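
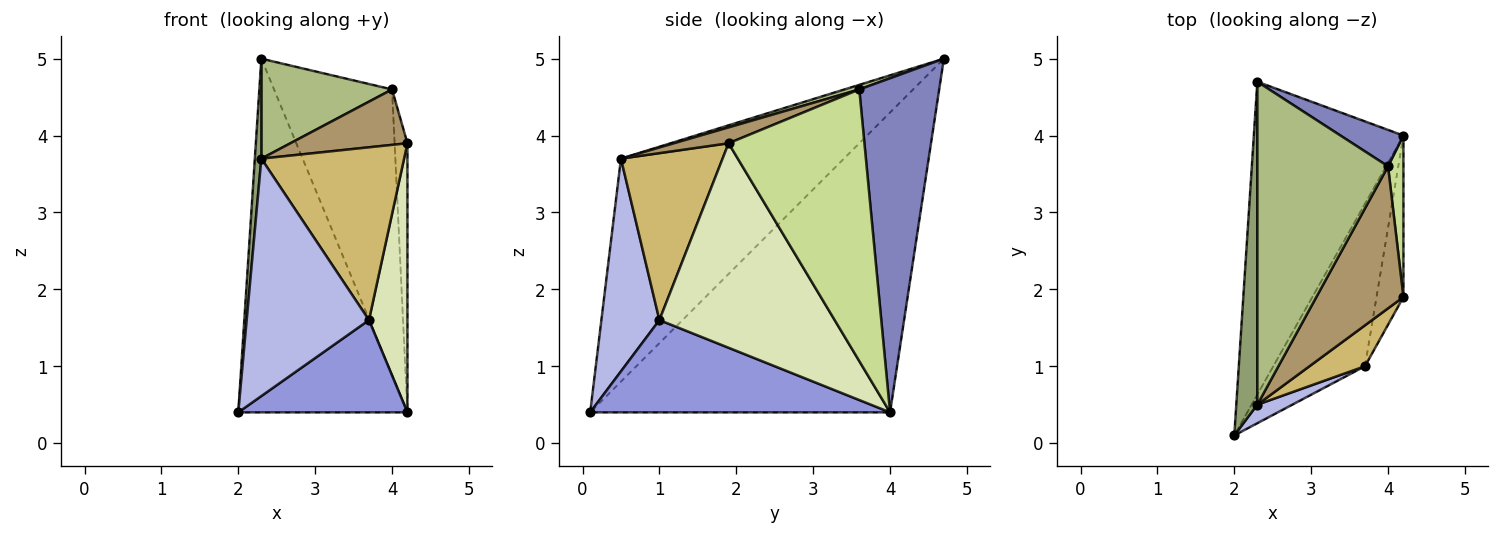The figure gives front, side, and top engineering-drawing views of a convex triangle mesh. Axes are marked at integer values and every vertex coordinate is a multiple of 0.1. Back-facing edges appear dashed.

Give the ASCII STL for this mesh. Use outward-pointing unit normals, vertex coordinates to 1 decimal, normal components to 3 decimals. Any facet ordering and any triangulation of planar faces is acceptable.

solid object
 facet normal -0.799 0.451 -0.399
  outer loop
   vertex 2.3 4.7 5.0
   vertex 4.2 4.0 0.4
   vertex 2.0 0.1 0.4
  endloop
 endfacet
 facet normal 0.558 0.823 0.105
  outer loop
   vertex 4.0 3.6 4.6
   vertex 4.2 4.0 0.4
   vertex 2.3 4.7 5.0
  endloop
 endfacet
 facet normal 0.659 -0.372 -0.654
  outer loop
   vertex 3.7 1.0 1.6
   vertex 2.0 0.1 0.4
   vertex 4.2 4.0 0.4
  endloop
 endfacet
 facet normal 0.427 -0.901 0.070
  outer loop
   vertex 2.3 0.5 3.7
   vertex 2.0 0.1 0.4
   vertex 3.7 1.0 1.6
  endloop
 endfacet
 facet normal -0.995 -0.029 0.094
  outer loop
   vertex 2.3 0.5 3.7
   vertex 2.3 4.7 5.0
   vertex 2.0 0.1 0.4
  endloop
 endfacet
 facet normal 0.033 -0.296 0.955
  outer loop
   vertex 2.3 0.5 3.7
   vertex 4.0 3.6 4.6
   vertex 2.3 4.7 5.0
  endloop
 endfacet
 facet normal 0.994 0.094 0.056
  outer loop
   vertex 4.2 1.9 3.9
   vertex 4.2 4.0 0.4
   vertex 4.0 3.6 4.6
  endloop
 endfacet
 facet normal 0.969 -0.212 -0.127
  outer loop
   vertex 4.2 1.9 3.9
   vertex 3.7 1.0 1.6
   vertex 4.2 4.0 0.4
  endloop
 endfacet
 facet normal 0.167 -0.358 0.918
  outer loop
   vertex 4.2 1.9 3.9
   vertex 4.0 3.6 4.6
   vertex 2.3 0.5 3.7
  endloop
 endfacet
 facet normal 0.569 -0.800 0.189
  outer loop
   vertex 4.2 1.9 3.9
   vertex 2.3 0.5 3.7
   vertex 3.7 1.0 1.6
  endloop
 endfacet
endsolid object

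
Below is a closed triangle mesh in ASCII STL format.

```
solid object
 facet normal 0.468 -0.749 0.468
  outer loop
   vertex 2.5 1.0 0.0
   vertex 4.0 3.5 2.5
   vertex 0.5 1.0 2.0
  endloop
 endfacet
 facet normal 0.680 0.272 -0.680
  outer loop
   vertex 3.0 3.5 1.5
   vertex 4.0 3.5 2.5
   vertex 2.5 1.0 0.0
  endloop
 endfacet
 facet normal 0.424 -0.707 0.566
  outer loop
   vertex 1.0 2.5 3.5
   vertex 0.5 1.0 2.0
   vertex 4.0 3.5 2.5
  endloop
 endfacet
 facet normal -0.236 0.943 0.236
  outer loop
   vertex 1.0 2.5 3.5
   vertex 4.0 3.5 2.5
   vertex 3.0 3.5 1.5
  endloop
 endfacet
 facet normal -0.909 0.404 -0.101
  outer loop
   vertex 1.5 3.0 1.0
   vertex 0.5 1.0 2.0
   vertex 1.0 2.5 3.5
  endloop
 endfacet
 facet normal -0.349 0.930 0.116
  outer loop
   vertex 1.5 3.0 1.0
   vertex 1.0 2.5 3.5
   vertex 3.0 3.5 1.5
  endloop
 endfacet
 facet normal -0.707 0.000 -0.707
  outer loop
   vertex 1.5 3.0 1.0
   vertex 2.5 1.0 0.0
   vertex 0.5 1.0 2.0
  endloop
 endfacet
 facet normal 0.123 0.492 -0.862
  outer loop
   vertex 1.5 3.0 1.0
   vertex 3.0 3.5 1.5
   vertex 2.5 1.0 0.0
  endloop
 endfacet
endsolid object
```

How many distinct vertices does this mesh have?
6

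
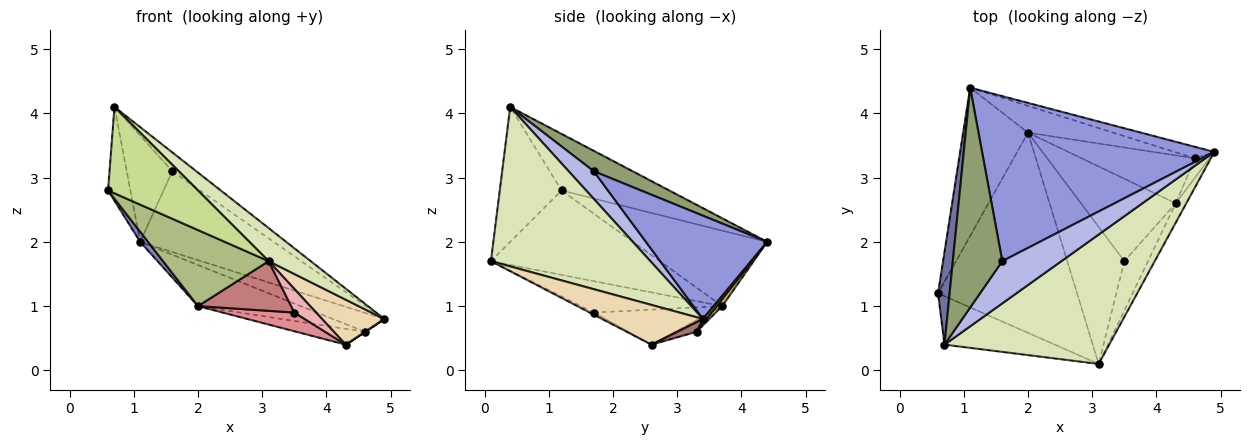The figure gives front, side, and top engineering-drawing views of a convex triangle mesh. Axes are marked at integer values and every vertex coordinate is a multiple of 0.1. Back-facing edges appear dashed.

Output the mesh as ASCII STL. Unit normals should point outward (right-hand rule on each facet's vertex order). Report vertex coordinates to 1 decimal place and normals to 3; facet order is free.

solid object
 facet normal -0.960 0.199 0.196
  outer loop
   vertex 0.7 0.4 4.1
   vertex 1.1 4.4 2.0
   vertex 0.6 1.2 2.8
  endloop
 endfacet
 facet normal -0.758 -0.044 -0.651
  outer loop
   vertex 2.0 3.7 1.0
   vertex 0.6 1.2 2.8
   vertex 1.1 4.4 2.0
  endloop
 endfacet
 facet normal 0.371 0.408 0.834
  outer loop
   vertex 1.6 1.7 3.1
   vertex 4.9 3.4 0.8
   vertex 1.1 4.4 2.0
  endloop
 endfacet
 facet normal 0.393 0.374 0.840
  outer loop
   vertex 1.6 1.7 3.1
   vertex 0.7 0.4 4.1
   vertex 4.9 3.4 0.8
  endloop
 endfacet
 facet normal 0.348 0.408 0.844
  outer loop
   vertex 1.6 1.7 3.1
   vertex 1.1 4.4 2.0
   vertex 0.7 0.4 4.1
  endloop
 endfacet
 facet normal -0.494 -0.309 -0.813
  outer loop
   vertex 3.1 0.1 1.7
   vertex 0.6 1.2 2.8
   vertex 2.0 3.7 1.0
  endloop
 endfacet
 facet normal -0.514 -0.748 -0.421
  outer loop
   vertex 3.1 0.1 1.7
   vertex 0.7 0.4 4.1
   vertex 0.6 1.2 2.8
  endloop
 endfacet
 facet normal 0.684 -0.180 0.707
  outer loop
   vertex 3.1 0.1 1.7
   vertex 4.9 3.4 0.8
   vertex 0.7 0.4 4.1
  endloop
 endfacet
 facet normal 0.061 0.853 -0.518
  outer loop
   vertex 4.6 3.3 0.6
   vertex 1.1 4.4 2.0
   vertex 4.9 3.4 0.8
  endloop
 endfacet
 facet normal 0.045 0.837 -0.545
  outer loop
   vertex 4.6 3.3 0.6
   vertex 2.0 3.7 1.0
   vertex 1.1 4.4 2.0
  endloop
 endfacet
 facet normal -0.097 0.312 -0.945
  outer loop
   vertex 4.3 2.6 0.4
   vertex 2.0 3.7 1.0
   vertex 4.6 3.3 0.6
  endloop
 endfacet
 facet normal 0.830 -0.513 -0.220
  outer loop
   vertex 4.3 2.6 0.4
   vertex 4.9 3.4 0.8
   vertex 3.1 0.1 1.7
  endloop
 endfacet
 facet normal 0.555 0.000 -0.832
  outer loop
   vertex 4.3 2.6 0.4
   vertex 4.6 3.3 0.6
   vertex 4.9 3.4 0.8
  endloop
 endfacet
 facet normal -0.459 -0.303 -0.835
  outer loop
   vertex 3.5 1.7 0.9
   vertex 3.1 0.1 1.7
   vertex 2.0 3.7 1.0
  endloop
 endfacet
 facet normal -0.339 -0.208 -0.917
  outer loop
   vertex 3.5 1.7 0.9
   vertex 2.0 3.7 1.0
   vertex 4.3 2.6 0.4
  endloop
 endfacet
 facet normal -0.078 -0.430 -0.899
  outer loop
   vertex 3.5 1.7 0.9
   vertex 4.3 2.6 0.4
   vertex 3.1 0.1 1.7
  endloop
 endfacet
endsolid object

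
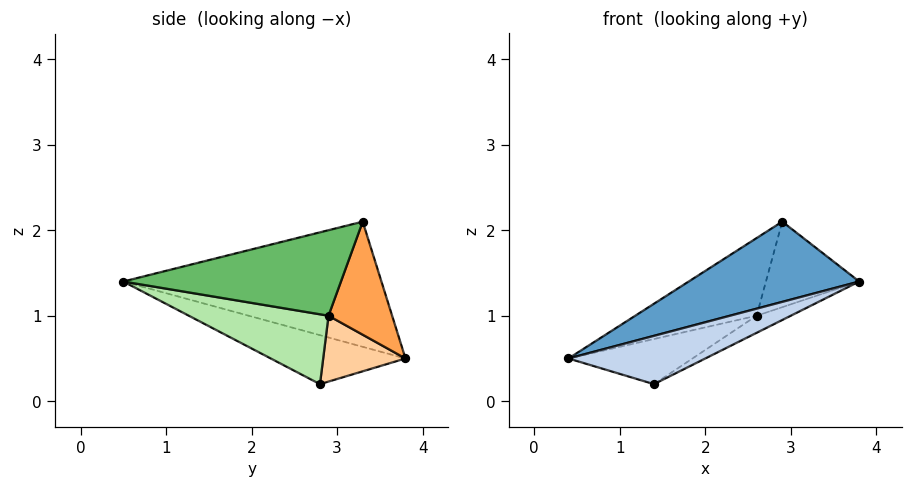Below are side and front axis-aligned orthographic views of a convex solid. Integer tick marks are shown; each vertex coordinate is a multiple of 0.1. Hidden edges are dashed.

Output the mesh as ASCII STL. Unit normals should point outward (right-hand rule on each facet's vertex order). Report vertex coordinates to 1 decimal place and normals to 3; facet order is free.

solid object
 facet normal -0.553 -0.365 0.749
  outer loop
   vertex 2.9 3.3 2.1
   vertex 0.4 3.8 0.5
   vertex 3.8 0.5 1.4
  endloop
 endfacet
 facet normal -0.701 -0.712 0.037
  outer loop
   vertex 1.4 2.8 0.2
   vertex 3.8 0.5 1.4
   vertex 0.4 3.8 0.5
  endloop
 endfacet
 facet normal 0.424 0.808 -0.409
  outer loop
   vertex 2.6 2.9 1.0
   vertex 0.4 3.8 0.5
   vertex 2.9 3.3 2.1
  endloop
 endfacet
 facet normal 0.404 0.609 -0.682
  outer loop
   vertex 2.6 2.9 1.0
   vertex 1.4 2.8 0.2
   vertex 0.4 3.8 0.5
  endloop
 endfacet
 facet normal 0.855 0.367 -0.367
  outer loop
   vertex 2.6 2.9 1.0
   vertex 2.9 3.3 2.1
   vertex 3.8 0.5 1.4
  endloop
 endfacet
 facet normal 0.542 0.133 -0.830
  outer loop
   vertex 2.6 2.9 1.0
   vertex 3.8 0.5 1.4
   vertex 1.4 2.8 0.2
  endloop
 endfacet
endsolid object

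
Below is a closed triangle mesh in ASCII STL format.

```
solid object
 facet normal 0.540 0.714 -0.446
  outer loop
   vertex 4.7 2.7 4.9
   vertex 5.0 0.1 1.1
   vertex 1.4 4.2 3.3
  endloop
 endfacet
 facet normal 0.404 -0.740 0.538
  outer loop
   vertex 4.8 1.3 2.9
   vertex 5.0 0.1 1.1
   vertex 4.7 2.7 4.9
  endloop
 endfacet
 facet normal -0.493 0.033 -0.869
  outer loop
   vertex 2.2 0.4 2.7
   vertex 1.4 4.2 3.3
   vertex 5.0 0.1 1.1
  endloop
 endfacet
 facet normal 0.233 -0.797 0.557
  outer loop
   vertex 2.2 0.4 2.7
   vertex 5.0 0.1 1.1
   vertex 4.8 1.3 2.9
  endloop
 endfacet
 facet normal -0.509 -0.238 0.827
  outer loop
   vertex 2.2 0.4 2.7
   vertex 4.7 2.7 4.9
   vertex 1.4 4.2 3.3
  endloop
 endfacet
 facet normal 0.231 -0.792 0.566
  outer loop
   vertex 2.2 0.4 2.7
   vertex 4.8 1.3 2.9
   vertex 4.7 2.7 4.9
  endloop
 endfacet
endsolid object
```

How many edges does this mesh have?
9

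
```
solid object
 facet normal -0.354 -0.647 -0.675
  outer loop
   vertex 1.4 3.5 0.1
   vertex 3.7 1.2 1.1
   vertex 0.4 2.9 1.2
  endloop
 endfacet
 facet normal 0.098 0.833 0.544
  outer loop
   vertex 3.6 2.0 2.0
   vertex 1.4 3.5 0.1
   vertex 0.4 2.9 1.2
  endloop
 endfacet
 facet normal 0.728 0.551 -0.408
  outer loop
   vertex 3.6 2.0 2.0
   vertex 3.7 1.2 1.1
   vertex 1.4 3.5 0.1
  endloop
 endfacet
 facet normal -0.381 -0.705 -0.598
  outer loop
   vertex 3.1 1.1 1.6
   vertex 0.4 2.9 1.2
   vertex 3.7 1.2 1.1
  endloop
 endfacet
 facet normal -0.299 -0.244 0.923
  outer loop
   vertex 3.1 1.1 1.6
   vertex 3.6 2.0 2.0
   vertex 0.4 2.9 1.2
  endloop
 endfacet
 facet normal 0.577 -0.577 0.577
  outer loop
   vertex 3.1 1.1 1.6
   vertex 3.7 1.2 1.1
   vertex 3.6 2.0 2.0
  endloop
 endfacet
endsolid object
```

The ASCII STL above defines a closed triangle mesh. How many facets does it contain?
6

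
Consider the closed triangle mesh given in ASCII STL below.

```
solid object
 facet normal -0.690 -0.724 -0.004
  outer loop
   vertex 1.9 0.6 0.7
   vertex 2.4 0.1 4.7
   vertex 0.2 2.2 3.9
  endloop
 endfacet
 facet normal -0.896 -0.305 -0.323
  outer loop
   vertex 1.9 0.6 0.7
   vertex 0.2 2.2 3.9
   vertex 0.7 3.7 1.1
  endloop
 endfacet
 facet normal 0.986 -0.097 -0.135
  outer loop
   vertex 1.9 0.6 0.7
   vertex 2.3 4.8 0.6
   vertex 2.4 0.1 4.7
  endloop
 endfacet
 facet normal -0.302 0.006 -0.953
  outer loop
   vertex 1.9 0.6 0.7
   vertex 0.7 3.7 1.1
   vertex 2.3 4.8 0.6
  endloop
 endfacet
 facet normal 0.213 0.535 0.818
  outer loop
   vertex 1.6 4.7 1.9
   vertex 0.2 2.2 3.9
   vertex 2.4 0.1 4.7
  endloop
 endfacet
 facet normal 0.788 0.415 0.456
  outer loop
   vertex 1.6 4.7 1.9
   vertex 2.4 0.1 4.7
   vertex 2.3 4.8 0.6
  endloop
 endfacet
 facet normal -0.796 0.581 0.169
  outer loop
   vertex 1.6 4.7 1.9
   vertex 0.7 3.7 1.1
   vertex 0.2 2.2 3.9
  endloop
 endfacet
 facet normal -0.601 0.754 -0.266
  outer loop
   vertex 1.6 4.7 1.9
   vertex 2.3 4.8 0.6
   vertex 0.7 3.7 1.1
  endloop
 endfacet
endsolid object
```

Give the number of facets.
8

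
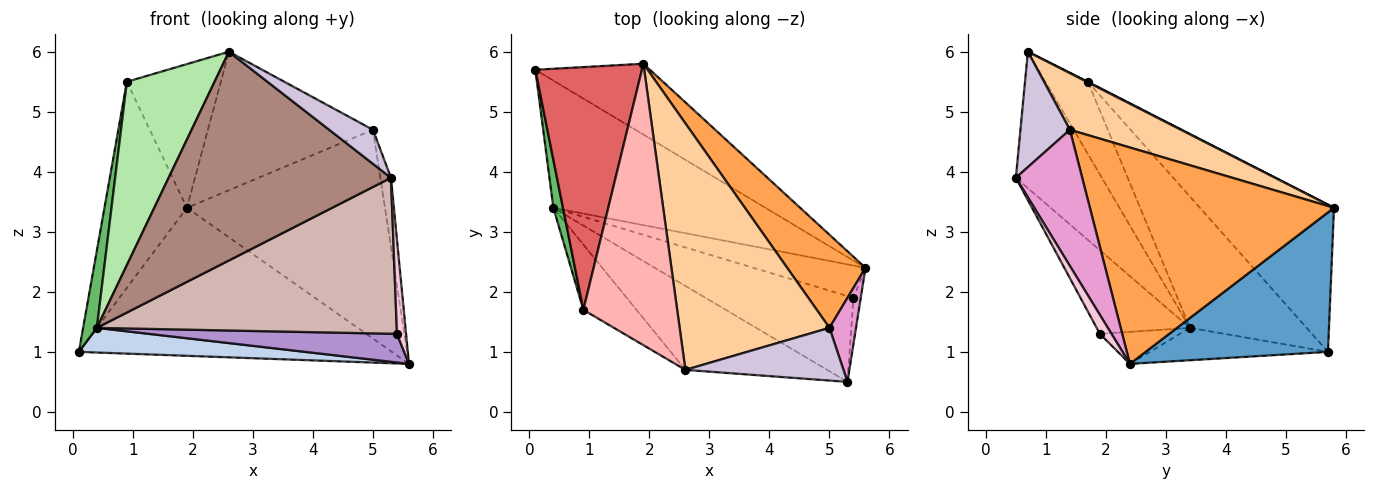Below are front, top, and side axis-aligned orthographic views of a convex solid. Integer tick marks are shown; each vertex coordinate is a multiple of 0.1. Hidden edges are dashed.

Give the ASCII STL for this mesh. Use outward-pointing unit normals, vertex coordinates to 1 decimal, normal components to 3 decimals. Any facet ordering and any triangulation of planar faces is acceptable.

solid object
 facet normal 0.465 0.798 -0.382
  outer loop
   vertex 1.9 5.8 3.4
   vertex 5.6 2.4 0.8
   vertex 0.1 5.7 1.0
  endloop
 endfacet
 facet normal -0.148 -0.188 -0.971
  outer loop
   vertex 0.4 3.4 1.4
   vertex 0.1 5.7 1.0
   vertex 5.6 2.4 0.8
  endloop
 endfacet
 facet normal 0.748 0.607 0.271
  outer loop
   vertex 5.0 1.4 4.7
   vertex 5.6 2.4 0.8
   vertex 1.9 5.8 3.4
  endloop
 endfacet
 facet normal 0.313 0.465 0.828
  outer loop
   vertex 5.0 1.4 4.7
   vertex 1.9 5.8 3.4
   vertex 2.6 0.7 6.0
  endloop
 endfacet
 facet normal -0.991 -0.117 0.072
  outer loop
   vertex 0.9 1.7 5.5
   vertex 0.1 5.7 1.0
   vertex 0.4 3.4 1.4
  endloop
 endfacet
 facet normal -0.415 -0.857 -0.305
  outer loop
   vertex 0.9 1.7 5.5
   vertex 0.4 3.4 1.4
   vertex 2.6 0.7 6.0
  endloop
 endfacet
 facet normal -0.725 0.446 0.525
  outer loop
   vertex 0.9 1.7 5.5
   vertex 1.9 5.8 3.4
   vertex 0.1 5.7 1.0
  endloop
 endfacet
 facet normal 0.006 0.455 0.891
  outer loop
   vertex 0.9 1.7 5.5
   vertex 2.6 0.7 6.0
   vertex 1.9 5.8 3.4
  endloop
 endfacet
 facet normal -0.209 -0.648 -0.732
  outer loop
   vertex 5.4 1.9 1.3
   vertex 0.4 3.4 1.4
   vertex 5.6 2.4 0.8
  endloop
 endfacet
 facet normal 0.523 -0.462 0.716
  outer loop
   vertex 5.3 0.5 3.9
   vertex 5.0 1.4 4.7
   vertex 2.6 0.7 6.0
  endloop
 endfacet
 facet normal -0.338 -0.873 -0.351
  outer loop
   vertex 5.3 0.5 3.9
   vertex 2.6 0.7 6.0
   vertex 0.4 3.4 1.4
  endloop
 endfacet
 facet normal -0.263 -0.845 -0.465
  outer loop
   vertex 5.3 0.5 3.9
   vertex 0.4 3.4 1.4
   vertex 5.4 1.9 1.3
  endloop
 endfacet
 facet normal 0.970 0.155 0.189
  outer loop
   vertex 5.3 0.5 3.9
   vertex 5.6 2.4 0.8
   vertex 5.0 1.4 4.7
  endloop
 endfacet
 facet normal 0.754 -0.590 -0.289
  outer loop
   vertex 5.3 0.5 3.9
   vertex 5.4 1.9 1.3
   vertex 5.6 2.4 0.8
  endloop
 endfacet
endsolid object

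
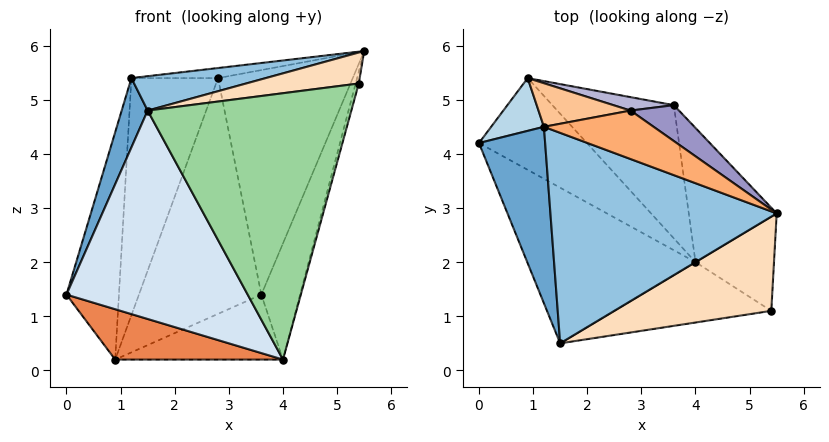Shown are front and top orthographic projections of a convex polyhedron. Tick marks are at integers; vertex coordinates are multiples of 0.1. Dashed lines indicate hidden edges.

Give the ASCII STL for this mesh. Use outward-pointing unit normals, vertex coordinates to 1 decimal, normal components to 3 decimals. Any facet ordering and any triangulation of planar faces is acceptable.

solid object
 facet normal -0.949 -0.115 0.293
  outer loop
   vertex 1.2 4.5 5.4
   vertex 0.0 4.2 1.4
   vertex 1.5 0.5 4.8
  endloop
 endfacet
 facet normal -0.172 -0.159 0.972
  outer loop
   vertex 1.2 4.5 5.4
   vertex 1.5 0.5 4.8
   vertex 5.5 2.9 5.9
  endloop
 endfacet
 facet normal -0.706 0.690 0.160
  outer loop
   vertex 1.2 4.5 5.4
   vertex 0.9 5.4 0.2
   vertex 0.0 4.2 1.4
  endloop
 endfacet
 facet normal -0.527 -0.681 -0.508
  outer loop
   vertex 4.0 2.0 0.2
   vertex 1.5 0.5 4.8
   vertex 0.0 4.2 1.4
  endloop
 endfacet
 facet normal -0.467 -0.425 -0.775
  outer loop
   vertex 4.0 2.0 0.2
   vertex 0.0 4.2 1.4
   vertex 0.9 5.4 0.2
  endloop
 endfacet
 facet normal -0.038 0.203 0.978
  outer loop
   vertex 2.8 4.8 5.4
   vertex 1.2 4.5 5.4
   vertex 5.5 2.9 5.9
  endloop
 endfacet
 facet normal -0.181 0.967 0.178
  outer loop
   vertex 2.8 4.8 5.4
   vertex 0.9 5.4 0.2
   vertex 1.2 4.5 5.4
  endloop
 endfacet
 facet normal -0.074 -0.312 0.947
  outer loop
   vertex 5.4 1.1 5.3
   vertex 5.5 2.9 5.9
   vertex 1.5 0.5 4.8
  endloop
 endfacet
 facet normal 0.965 0.033 -0.259
  outer loop
   vertex 5.4 1.1 5.3
   vertex 4.0 2.0 0.2
   vertex 5.5 2.9 5.9
  endloop
 endfacet
 facet normal 0.176 -0.960 -0.218
  outer loop
   vertex 5.4 1.1 5.3
   vertex 1.5 0.5 4.8
   vertex 4.0 2.0 0.2
  endloop
 endfacet
 facet normal 0.927 0.245 -0.283
  outer loop
   vertex 3.6 4.9 1.4
   vertex 5.5 2.9 5.9
   vertex 4.0 2.0 0.2
  endloop
 endfacet
 facet normal 0.433 0.395 -0.810
  outer loop
   vertex 3.6 4.9 1.4
   vertex 4.0 2.0 0.2
   vertex 0.9 5.4 0.2
  endloop
 endfacet
 facet normal 0.554 0.822 0.131
  outer loop
   vertex 3.6 4.9 1.4
   vertex 2.8 4.8 5.4
   vertex 5.5 2.9 5.9
  endloop
 endfacet
 facet normal 0.158 0.986 0.056
  outer loop
   vertex 3.6 4.9 1.4
   vertex 0.9 5.4 0.2
   vertex 2.8 4.8 5.4
  endloop
 endfacet
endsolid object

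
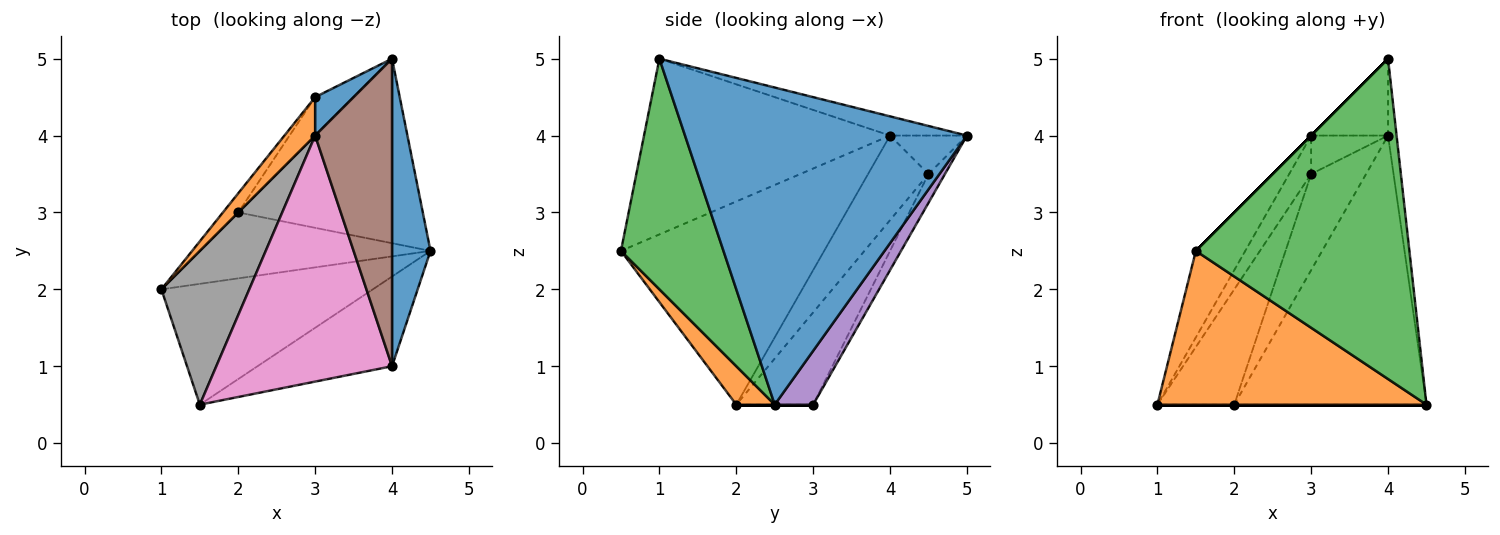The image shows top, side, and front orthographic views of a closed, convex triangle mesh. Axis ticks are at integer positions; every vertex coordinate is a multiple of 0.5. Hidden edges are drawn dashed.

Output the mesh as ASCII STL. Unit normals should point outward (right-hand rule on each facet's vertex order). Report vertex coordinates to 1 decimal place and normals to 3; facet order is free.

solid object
 facet normal 0.992 0.030 0.120
  outer loop
   vertex 4.0 1.0 5.0
   vertex 4.5 2.5 0.5
   vertex 4.0 5.0 4.0
  endloop
 endfacet
 facet normal 0.112 -0.781 -0.614
  outer loop
   vertex 1.5 0.5 2.5
   vertex 1.0 2.0 0.5
   vertex 4.5 2.5 0.5
  endloop
 endfacet
 facet normal 0.420 -0.874 -0.245
  outer loop
   vertex 1.5 0.5 2.5
   vertex 4.5 2.5 0.5
   vertex 4.0 1.0 5.0
  endloop
 endfacet
 facet normal 0.000 0.000 -1.000
  outer loop
   vertex 2.0 3.0 0.5
   vertex 4.5 2.5 0.5
   vertex 1.0 2.0 0.5
  endloop
 endfacet
 facet normal 0.163 0.814 -0.558
  outer loop
   vertex 2.0 3.0 0.5
   vertex 4.0 5.0 4.0
   vertex 4.5 2.5 0.5
  endloop
 endfacet
 facet normal -0.236 0.236 0.943
  outer loop
   vertex 3.0 4.0 4.0
   vertex 4.0 1.0 5.0
   vertex 4.0 5.0 4.0
  endloop
 endfacet
 facet normal -0.707 0.000 0.707
  outer loop
   vertex 3.0 4.0 4.0
   vertex 1.5 0.5 2.5
   vertex 4.0 1.0 5.0
  endloop
 endfacet
 facet normal -0.896 0.218 0.387
  outer loop
   vertex 3.0 4.0 4.0
   vertex 1.0 2.0 0.5
   vertex 1.5 0.5 2.5
  endloop
 endfacet
 facet normal -0.268 0.894 -0.358
  outer loop
   vertex 3.0 4.5 3.5
   vertex 4.0 5.0 4.0
   vertex 2.0 3.0 0.5
  endloop
 endfacet
 facet normal -0.702 0.702 -0.117
  outer loop
   vertex 3.0 4.5 3.5
   vertex 2.0 3.0 0.5
   vertex 1.0 2.0 0.5
  endloop
 endfacet
 facet normal -0.577 0.577 0.577
  outer loop
   vertex 3.0 4.5 3.5
   vertex 3.0 4.0 4.0
   vertex 4.0 5.0 4.0
  endloop
 endfacet
 facet normal -0.889 0.323 0.323
  outer loop
   vertex 3.0 4.5 3.5
   vertex 1.0 2.0 0.5
   vertex 3.0 4.0 4.0
  endloop
 endfacet
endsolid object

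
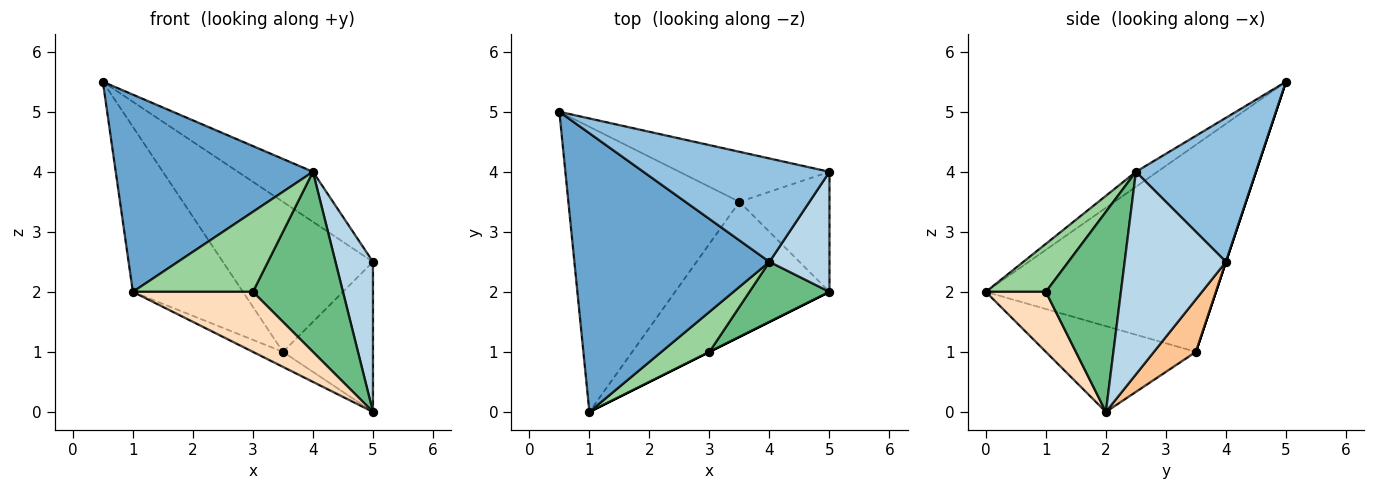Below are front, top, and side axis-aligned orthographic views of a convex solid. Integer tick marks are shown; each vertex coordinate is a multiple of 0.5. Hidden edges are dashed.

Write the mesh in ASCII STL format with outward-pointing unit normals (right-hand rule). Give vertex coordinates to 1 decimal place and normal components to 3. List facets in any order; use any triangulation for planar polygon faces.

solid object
 facet normal -0.063 -0.577 0.815
  outer loop
   vertex 4.0 2.5 4.0
   vertex 0.5 5.0 5.5
   vertex 1.0 0.0 2.0
  endloop
 endfacet
 facet normal 0.572 0.357 0.739
  outer loop
   vertex 5.0 4.0 2.5
   vertex 0.5 5.0 5.5
   vertex 4.0 2.5 4.0
  endloop
 endfacet
 facet normal 0.904 -0.335 0.268
  outer loop
   vertex 5.0 4.0 2.5
   vertex 4.0 2.5 4.0
   vertex 5.0 2.0 0.0
  endloop
 endfacet
 facet normal -0.723 0.346 -0.598
  outer loop
   vertex 3.5 3.5 1.0
   vertex 1.0 0.0 2.0
   vertex 0.5 5.0 5.5
  endloop
 endfacet
 facet normal -0.483 0.097 -0.870
  outer loop
   vertex 3.5 3.5 1.0
   vertex 5.0 2.0 0.0
   vertex 1.0 0.0 2.0
  endloop
 endfacet
 facet normal 0.000 0.949 -0.316
  outer loop
   vertex 3.5 3.5 1.0
   vertex 0.5 5.0 5.5
   vertex 5.0 4.0 2.5
  endloop
 endfacet
 facet normal 0.342 0.734 -0.587
  outer loop
   vertex 3.5 3.5 1.0
   vertex 5.0 4.0 2.5
   vertex 5.0 2.0 0.0
  endloop
 endfacet
 facet normal 0.447 -0.894 0.000
  outer loop
   vertex 3.0 1.0 2.0
   vertex 1.0 0.0 2.0
   vertex 5.0 2.0 0.0
  endloop
 endfacet
 facet normal 0.620 -0.744 0.248
  outer loop
   vertex 3.0 1.0 2.0
   vertex 5.0 2.0 0.0
   vertex 4.0 2.5 4.0
  endloop
 endfacet
 facet normal 0.408 -0.816 0.408
  outer loop
   vertex 3.0 1.0 2.0
   vertex 4.0 2.5 4.0
   vertex 1.0 0.0 2.0
  endloop
 endfacet
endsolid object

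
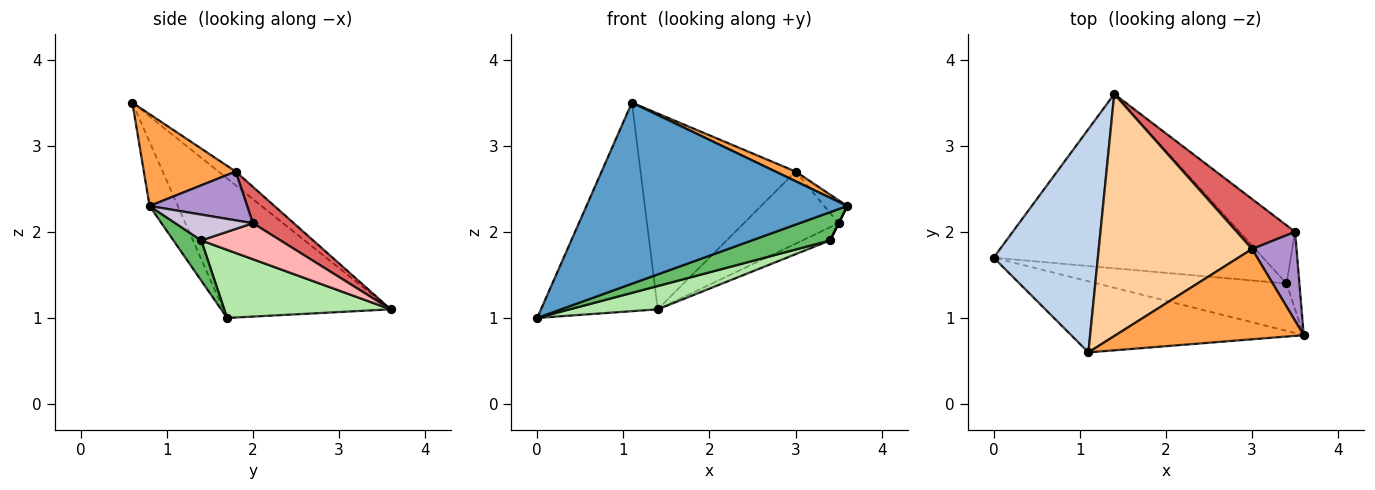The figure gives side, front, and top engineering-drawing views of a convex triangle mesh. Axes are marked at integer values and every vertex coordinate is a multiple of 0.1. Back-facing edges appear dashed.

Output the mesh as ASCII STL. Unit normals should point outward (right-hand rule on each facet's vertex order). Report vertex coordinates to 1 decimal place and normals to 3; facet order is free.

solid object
 facet normal -0.100 -0.926 -0.363
  outer loop
   vertex 1.1 0.6 3.5
   vertex 0.0 1.7 1.0
   vertex 3.6 0.8 2.3
  endloop
 endfacet
 facet normal -0.699 0.488 0.522
  outer loop
   vertex 1.1 0.6 3.5
   vertex 1.4 3.6 1.1
   vertex 0.0 1.7 1.0
  endloop
 endfacet
 facet normal 0.437 -0.096 0.894
  outer loop
   vertex 3.0 1.8 2.7
   vertex 1.1 0.6 3.5
   vertex 3.6 0.8 2.3
  endloop
 endfacet
 facet normal -0.070 0.627 0.776
  outer loop
   vertex 3.0 1.8 2.7
   vertex 1.4 3.6 1.1
   vertex 1.1 0.6 3.5
  endloop
 endfacet
 facet normal 0.179 -0.504 -0.845
  outer loop
   vertex 3.4 1.4 1.9
   vertex 3.6 0.8 2.3
   vertex 0.0 1.7 1.0
  endloop
 endfacet
 facet normal 0.243 -0.129 -0.961
  outer loop
   vertex 3.4 1.4 1.9
   vertex 0.0 1.7 1.0
   vertex 1.4 3.6 1.1
  endloop
 endfacet
 facet normal 0.334 0.775 0.537
  outer loop
   vertex 3.5 2.0 2.1
   vertex 1.4 3.6 1.1
   vertex 3.0 1.8 2.7
  endloop
 endfacet
 facet normal 0.534 0.186 -0.825
  outer loop
   vertex 3.5 2.0 2.1
   vertex 3.4 1.4 1.9
   vertex 1.4 3.6 1.1
  endloop
 endfacet
 facet normal 0.728 0.171 0.664
  outer loop
   vertex 3.5 2.0 2.1
   vertex 3.0 1.8 2.7
   vertex 3.6 0.8 2.3
  endloop
 endfacet
 facet normal 0.894 0.000 -0.447
  outer loop
   vertex 3.5 2.0 2.1
   vertex 3.6 0.8 2.3
   vertex 3.4 1.4 1.9
  endloop
 endfacet
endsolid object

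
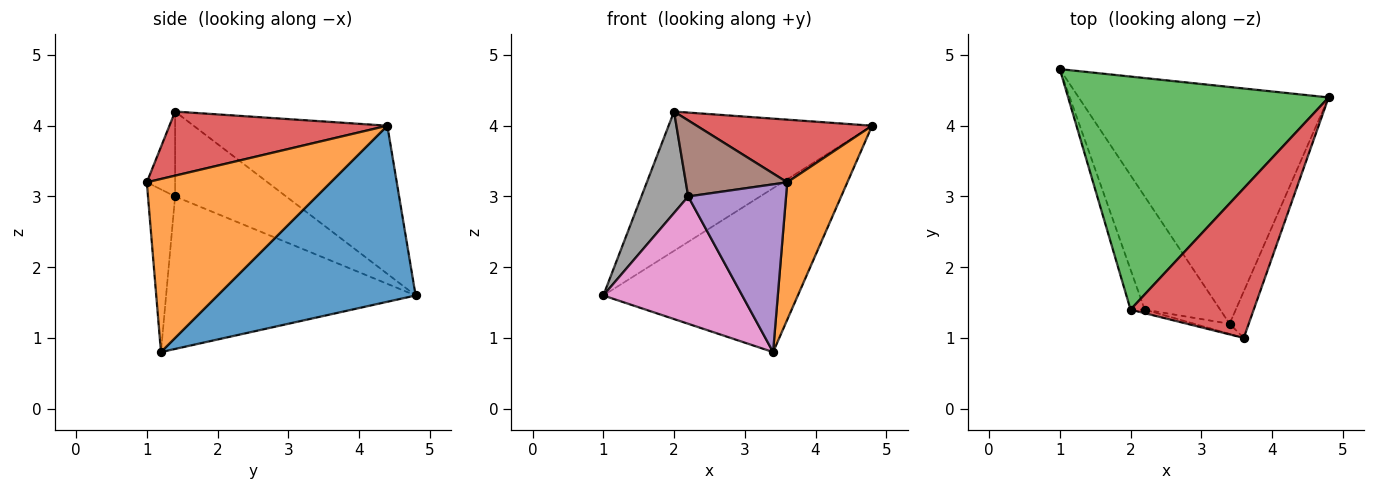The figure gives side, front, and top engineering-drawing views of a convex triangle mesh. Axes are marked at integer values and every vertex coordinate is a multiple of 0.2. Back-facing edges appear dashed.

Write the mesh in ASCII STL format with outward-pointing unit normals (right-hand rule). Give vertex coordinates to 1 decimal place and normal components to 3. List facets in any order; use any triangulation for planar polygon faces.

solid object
 facet normal 0.501 0.492 -0.712
  outer loop
   vertex 3.4 1.2 0.8
   vertex 1.0 4.8 1.6
   vertex 4.8 4.4 4.0
  endloop
 endfacet
 facet normal 0.945 -0.309 -0.105
  outer loop
   vertex 3.4 1.2 0.8
   vertex 4.8 4.4 4.0
   vertex 3.6 1.0 3.2
  endloop
 endfacet
 facet normal -0.439 0.461 0.771
  outer loop
   vertex 2.0 1.4 4.2
   vertex 4.8 4.4 4.0
   vertex 1.0 4.8 1.6
  endloop
 endfacet
 facet normal 0.433 -0.348 0.832
  outer loop
   vertex 2.0 1.4 4.2
   vertex 3.6 1.0 3.2
   vertex 4.8 4.4 4.0
  endloop
 endfacet
 facet normal -0.267 -0.962 -0.058
  outer loop
   vertex 2.2 1.4 3.0
   vertex 3.4 1.2 0.8
   vertex 3.6 1.0 3.2
  endloop
 endfacet
 facet normal -0.269 -0.962 -0.045
  outer loop
   vertex 2.2 1.4 3.0
   vertex 3.6 1.0 3.2
   vertex 2.0 1.4 4.2
  endloop
 endfacet
 facet normal -0.802 -0.446 -0.397
  outer loop
   vertex 2.2 1.4 3.0
   vertex 1.0 4.8 1.6
   vertex 3.4 1.2 0.8
  endloop
 endfacet
 facet normal -0.911 -0.384 -0.152
  outer loop
   vertex 2.2 1.4 3.0
   vertex 2.0 1.4 4.2
   vertex 1.0 4.8 1.6
  endloop
 endfacet
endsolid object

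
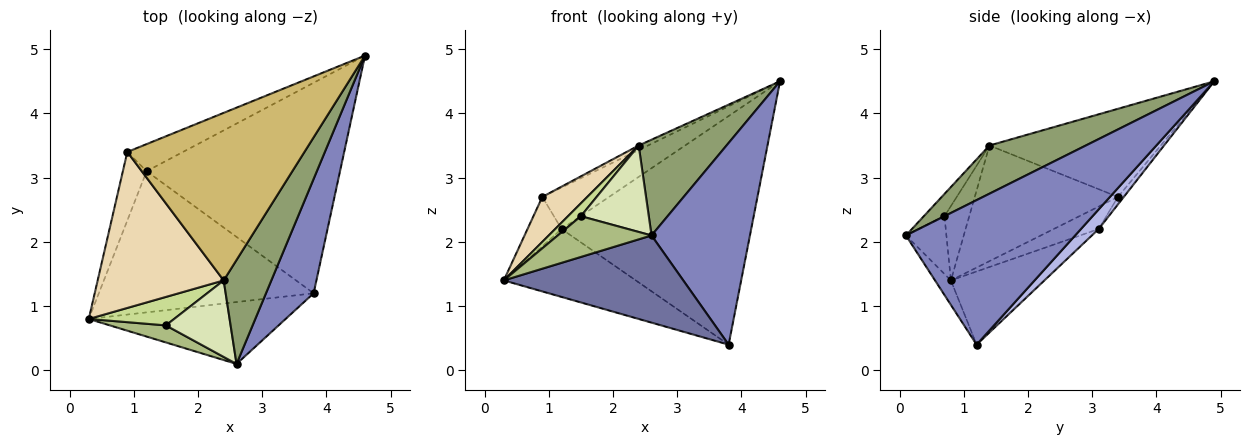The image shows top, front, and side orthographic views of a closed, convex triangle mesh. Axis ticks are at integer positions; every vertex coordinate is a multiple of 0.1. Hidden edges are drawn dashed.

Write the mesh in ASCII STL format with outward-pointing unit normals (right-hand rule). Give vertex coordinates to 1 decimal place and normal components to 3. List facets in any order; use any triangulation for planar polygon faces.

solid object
 facet normal -0.072 -0.813 -0.577
  outer loop
   vertex 2.6 0.1 2.1
   vertex 0.3 0.8 1.4
   vertex 3.8 1.2 0.4
  endloop
 endfacet
 facet normal 0.831 -0.483 0.274
  outer loop
   vertex 2.6 0.1 2.1
   vertex 3.8 1.2 0.4
   vertex 4.6 4.9 4.5
  endloop
 endfacet
 facet normal -0.293 0.414 -0.861
  outer loop
   vertex 1.2 3.1 2.2
   vertex 3.8 1.2 0.4
   vertex 0.3 0.8 1.4
  endloop
 endfacet
 facet normal 0.069 0.734 -0.676
  outer loop
   vertex 1.2 3.1 2.2
   vertex 4.6 4.9 4.5
   vertex 3.8 1.2 0.4
  endloop
 endfacet
 facet normal 0.597 -0.544 0.590
  outer loop
   vertex 2.4 1.4 3.5
   vertex 2.6 0.1 2.1
   vertex 4.6 4.9 4.5
  endloop
 endfacet
 facet normal -0.370 -0.857 0.358
  outer loop
   vertex 1.5 0.7 2.4
   vertex 0.3 0.8 1.4
   vertex 2.6 0.1 2.1
  endloop
 endfacet
 facet normal -0.622 -0.322 0.714
  outer loop
   vertex 1.5 0.7 2.4
   vertex 2.4 1.4 3.5
   vertex 0.3 0.8 1.4
  endloop
 endfacet
 facet normal -0.222 -0.730 0.646
  outer loop
   vertex 1.5 0.7 2.4
   vertex 2.6 0.1 2.1
   vertex 2.4 1.4 3.5
  endloop
 endfacet
 facet normal -0.073 0.835 -0.545
  outer loop
   vertex 0.9 3.4 2.7
   vertex 4.6 4.9 4.5
   vertex 1.2 3.1 2.2
  endloop
 endfacet
 facet normal -0.445 0.024 0.895
  outer loop
   vertex 0.9 3.4 2.7
   vertex 2.4 1.4 3.5
   vertex 4.6 4.9 4.5
  endloop
 endfacet
 facet normal -0.610 0.462 -0.643
  outer loop
   vertex 0.9 3.4 2.7
   vertex 1.2 3.1 2.2
   vertex 0.3 0.8 1.4
  endloop
 endfacet
 facet normal -0.661 -0.208 0.721
  outer loop
   vertex 0.9 3.4 2.7
   vertex 0.3 0.8 1.4
   vertex 2.4 1.4 3.5
  endloop
 endfacet
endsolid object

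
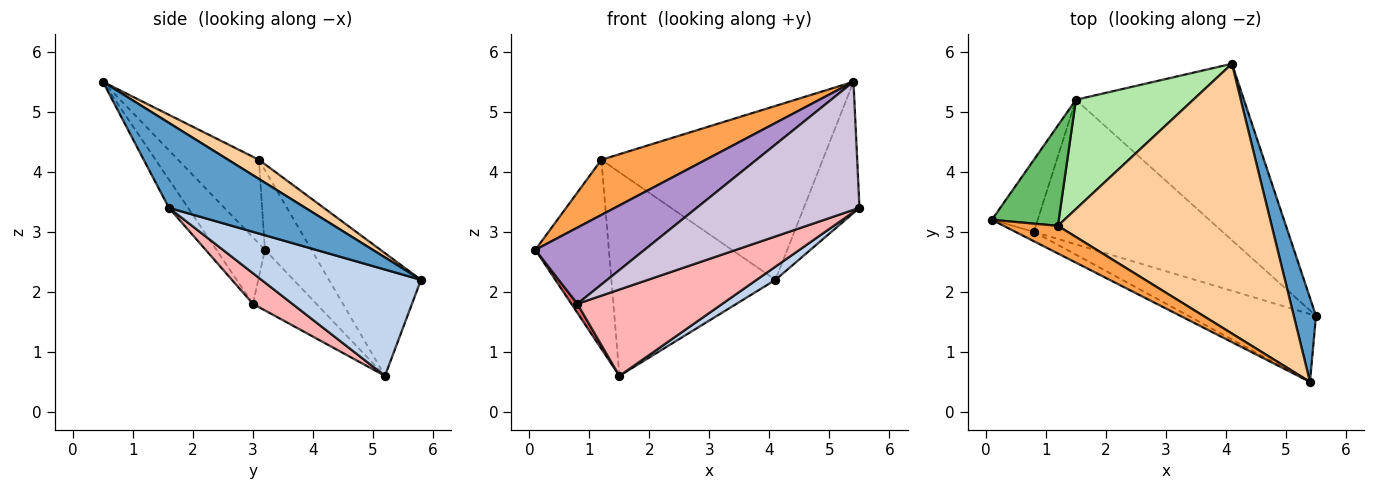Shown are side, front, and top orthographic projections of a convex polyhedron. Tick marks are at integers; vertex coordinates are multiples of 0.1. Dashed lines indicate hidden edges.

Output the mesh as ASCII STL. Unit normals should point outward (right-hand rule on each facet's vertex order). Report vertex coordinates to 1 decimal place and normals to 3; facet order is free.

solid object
 facet normal 0.900 0.367 0.235
  outer loop
   vertex 5.4 0.5 5.5
   vertex 5.5 1.6 3.4
   vertex 4.1 5.8 2.2
  endloop
 endfacet
 facet normal 0.534 -0.063 -0.843
  outer loop
   vertex 1.5 5.2 0.6
   vertex 4.1 5.8 2.2
   vertex 5.5 1.6 3.4
  endloop
 endfacet
 facet normal -0.569 -0.735 0.368
  outer loop
   vertex 1.2 3.1 4.2
   vertex 0.1 3.2 2.7
   vertex 5.4 0.5 5.5
  endloop
 endfacet
 facet normal 0.075 0.540 0.838
  outer loop
   vertex 1.2 3.1 4.2
   vertex 5.4 0.5 5.5
   vertex 4.1 5.8 2.2
  endloop
 endfacet
 facet normal -0.488 0.771 0.409
  outer loop
   vertex 1.2 3.1 4.2
   vertex 1.5 5.2 0.6
   vertex 0.1 3.2 2.7
  endloop
 endfacet
 facet normal -0.443 0.790 0.424
  outer loop
   vertex 1.2 3.1 4.2
   vertex 4.1 5.8 2.2
   vertex 1.5 5.2 0.6
  endloop
 endfacet
 facet normal -0.795 -0.075 -0.602
  outer loop
   vertex 0.8 3.0 1.8
   vertex 0.1 3.2 2.7
   vertex 1.5 5.2 0.6
  endloop
 endfacet
 facet normal 0.138 -0.508 -0.850
  outer loop
   vertex 0.8 3.0 1.8
   vertex 1.5 5.2 0.6
   vertex 5.5 1.6 3.4
  endloop
 endfacet
 facet normal -0.403 -0.908 -0.112
  outer loop
   vertex 0.8 3.0 1.8
   vertex 5.4 0.5 5.5
   vertex 0.1 3.2 2.7
  endloop
 endfacet
 facet normal -0.103 -0.879 -0.465
  outer loop
   vertex 0.8 3.0 1.8
   vertex 5.5 1.6 3.4
   vertex 5.4 0.5 5.5
  endloop
 endfacet
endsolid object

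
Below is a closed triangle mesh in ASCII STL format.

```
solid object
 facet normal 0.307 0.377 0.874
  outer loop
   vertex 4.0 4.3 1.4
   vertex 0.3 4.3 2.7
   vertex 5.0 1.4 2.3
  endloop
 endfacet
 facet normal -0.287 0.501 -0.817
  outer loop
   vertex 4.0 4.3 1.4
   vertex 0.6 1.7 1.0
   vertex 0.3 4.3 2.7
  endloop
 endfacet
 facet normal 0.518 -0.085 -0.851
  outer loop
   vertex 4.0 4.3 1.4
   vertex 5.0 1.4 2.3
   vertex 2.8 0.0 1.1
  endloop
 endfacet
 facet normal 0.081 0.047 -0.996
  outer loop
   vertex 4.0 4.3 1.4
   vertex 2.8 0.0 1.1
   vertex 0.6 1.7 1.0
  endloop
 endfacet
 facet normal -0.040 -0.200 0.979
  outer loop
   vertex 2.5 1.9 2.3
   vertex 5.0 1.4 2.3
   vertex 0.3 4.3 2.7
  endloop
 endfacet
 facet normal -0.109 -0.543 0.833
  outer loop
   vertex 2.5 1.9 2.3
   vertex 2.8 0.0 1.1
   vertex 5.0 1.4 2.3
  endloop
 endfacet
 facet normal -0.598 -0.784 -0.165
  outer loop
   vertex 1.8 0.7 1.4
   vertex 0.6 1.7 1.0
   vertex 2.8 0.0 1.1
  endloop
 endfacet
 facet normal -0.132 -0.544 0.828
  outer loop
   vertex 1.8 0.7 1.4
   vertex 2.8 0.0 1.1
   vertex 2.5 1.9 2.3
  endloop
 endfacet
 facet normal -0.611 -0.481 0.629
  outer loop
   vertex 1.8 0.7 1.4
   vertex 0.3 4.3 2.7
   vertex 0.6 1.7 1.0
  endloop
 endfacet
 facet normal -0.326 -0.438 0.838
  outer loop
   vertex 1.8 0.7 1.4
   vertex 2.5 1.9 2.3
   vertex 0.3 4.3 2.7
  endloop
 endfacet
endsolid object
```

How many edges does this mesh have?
15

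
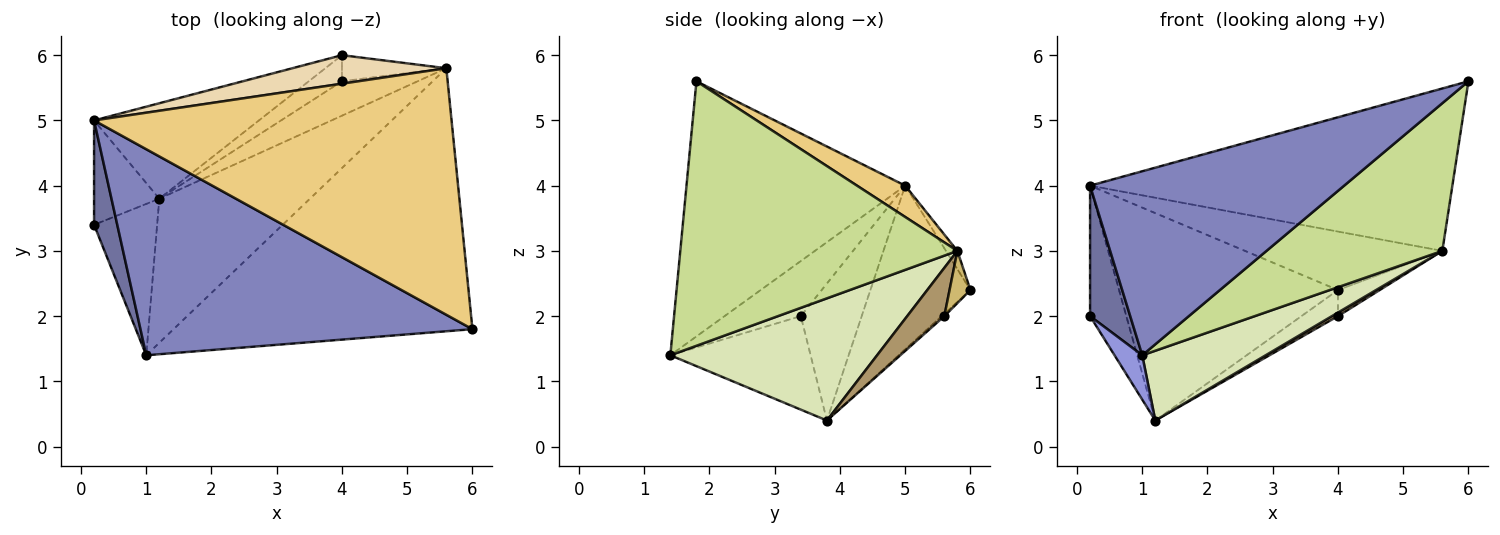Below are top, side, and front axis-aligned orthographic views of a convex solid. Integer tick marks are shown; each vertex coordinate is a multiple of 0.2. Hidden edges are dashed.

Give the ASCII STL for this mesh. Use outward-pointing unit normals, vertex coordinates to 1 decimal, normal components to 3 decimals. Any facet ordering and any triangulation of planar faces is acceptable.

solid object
 facet normal -0.829 -0.436 0.349
  outer loop
   vertex 0.2 5.0 4.0
   vertex 0.2 3.4 2.0
   vertex 1.0 1.4 1.4
  endloop
 endfacet
 facet normal -0.497 -0.578 0.647
  outer loop
   vertex 0.2 5.0 4.0
   vertex 1.0 1.4 1.4
   vertex 6.0 1.8 5.6
  endloop
 endfacet
 facet normal -0.818 -0.162 -0.552
  outer loop
   vertex 1.2 3.8 0.4
   vertex 1.0 1.4 1.4
   vertex 0.2 3.4 2.0
  endloop
 endfacet
 facet normal -0.795 0.473 -0.379
  outer loop
   vertex 1.2 3.8 0.4
   vertex 0.2 3.4 2.0
   vertex 0.2 5.0 4.0
  endloop
 endfacet
 facet normal -0.383 0.839 -0.386
  outer loop
   vertex 1.2 3.8 0.4
   vertex 0.2 5.0 4.0
   vertex 4.0 6.0 2.4
  endloop
 endfacet
 facet normal -0.050 0.706 -0.706
  outer loop
   vertex 4.0 5.6 2.0
   vertex 1.2 3.8 0.4
   vertex 4.0 6.0 2.4
  endloop
 endfacet
 facet normal 0.611 -0.388 -0.690
  outer loop
   vertex 5.6 5.8 3.0
   vertex 6.0 1.8 5.6
   vertex 1.0 1.4 1.4
  endloop
 endfacet
 facet normal 0.590 -0.352 -0.727
  outer loop
   vertex 5.6 5.8 3.0
   vertex 1.0 1.4 1.4
   vertex 1.2 3.8 0.4
  endloop
 endfacet
 facet normal 0.536 -0.087 -0.840
  outer loop
   vertex 5.6 5.8 3.0
   vertex 1.2 3.8 0.4
   vertex 4.0 5.6 2.0
  endloop
 endfacet
 facet normal 0.333 0.667 -0.667
  outer loop
   vertex 5.6 5.8 3.0
   vertex 4.0 5.6 2.0
   vertex 4.0 6.0 2.4
  endloop
 endfacet
 facet normal 0.073 0.549 0.833
  outer loop
   vertex 5.6 5.8 3.0
   vertex 0.2 5.0 4.0
   vertex 6.0 1.8 5.6
  endloop
 endfacet
 facet normal -0.052 0.898 0.438
  outer loop
   vertex 5.6 5.8 3.0
   vertex 4.0 6.0 2.4
   vertex 0.2 5.0 4.0
  endloop
 endfacet
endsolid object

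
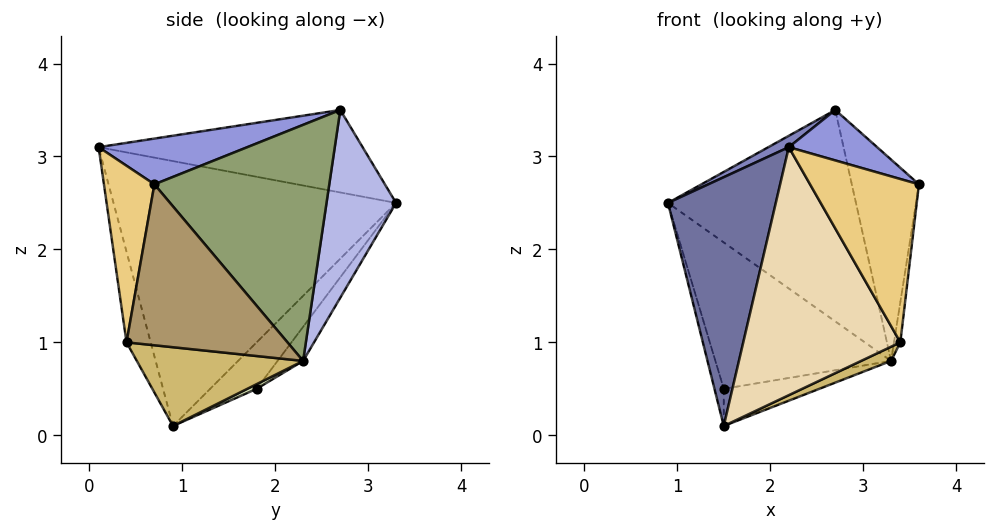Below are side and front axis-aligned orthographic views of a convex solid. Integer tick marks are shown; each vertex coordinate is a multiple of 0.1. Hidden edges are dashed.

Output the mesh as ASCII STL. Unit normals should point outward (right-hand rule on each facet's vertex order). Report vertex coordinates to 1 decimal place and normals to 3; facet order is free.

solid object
 facet normal -0.927 -0.354 0.122
  outer loop
   vertex 1.5 0.9 0.1
   vertex 2.2 0.1 3.1
   vertex 0.9 3.3 2.5
  endloop
 endfacet
 facet normal -0.495 -0.038 0.868
  outer loop
   vertex 2.7 2.7 3.5
   vertex 0.9 3.3 2.5
   vertex 2.2 0.1 3.1
  endloop
 endfacet
 facet normal 0.350 -0.208 0.913
  outer loop
   vertex 2.7 2.7 3.5
   vertex 2.2 0.1 3.1
   vertex 3.6 0.7 2.7
  endloop
 endfacet
 facet normal 0.346 0.936 -0.062
  outer loop
   vertex 2.7 2.7 3.5
   vertex 3.3 2.3 0.8
   vertex 0.9 3.3 2.5
  endloop
 endfacet
 facet normal 0.923 0.354 0.153
  outer loop
   vertex 2.7 2.7 3.5
   vertex 3.6 0.7 2.7
   vertex 3.3 2.3 0.8
  endloop
 endfacet
 facet normal -0.897 0.179 -0.404
  outer loop
   vertex 1.5 1.8 0.5
   vertex 1.5 0.9 0.1
   vertex 0.9 3.3 2.5
  endloop
 endfacet
 facet normal -0.113 0.778 -0.618
  outer loop
   vertex 1.5 1.8 0.5
   vertex 0.9 3.3 2.5
   vertex 3.3 2.3 0.8
  endloop
 endfacet
 facet normal 0.039 0.406 -0.913
  outer loop
   vertex 1.5 1.8 0.5
   vertex 3.3 2.3 0.8
   vertex 1.5 0.9 0.1
  endloop
 endfacet
 facet normal 0.992 0.039 -0.124
  outer loop
   vertex 3.4 0.4 1.0
   vertex 3.3 2.3 0.8
   vertex 3.6 0.7 2.7
  endloop
 endfacet
 facet normal 0.411 -0.074 -0.909
  outer loop
   vertex 3.4 0.4 1.0
   vertex 1.5 0.9 0.1
   vertex 3.3 2.3 0.8
  endloop
 endfacet
 facet normal 0.418 -0.902 0.110
  outer loop
   vertex 3.4 0.4 1.0
   vertex 3.6 0.7 2.7
   vertex 2.2 0.1 3.1
  endloop
 endfacet
 facet normal -0.148 -0.964 -0.222
  outer loop
   vertex 3.4 0.4 1.0
   vertex 2.2 0.1 3.1
   vertex 1.5 0.9 0.1
  endloop
 endfacet
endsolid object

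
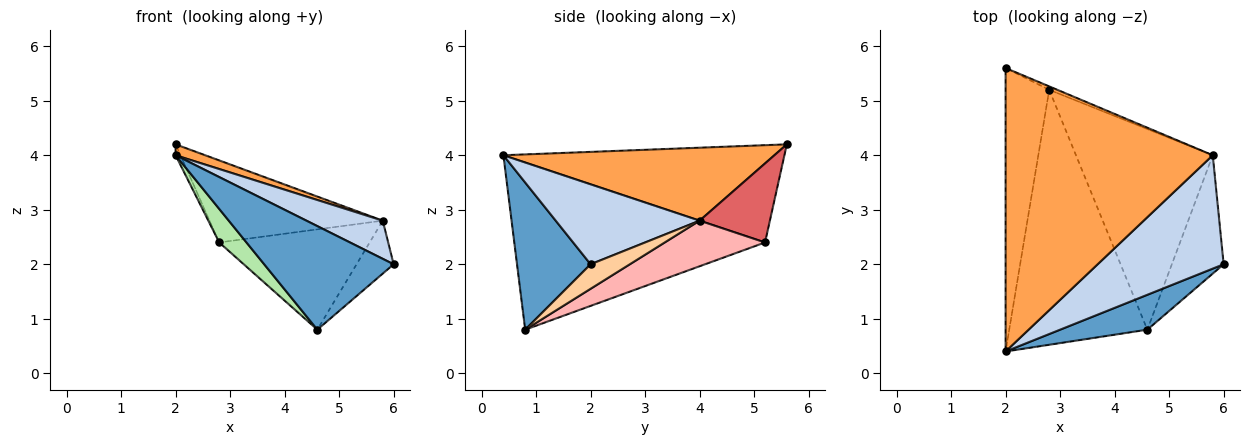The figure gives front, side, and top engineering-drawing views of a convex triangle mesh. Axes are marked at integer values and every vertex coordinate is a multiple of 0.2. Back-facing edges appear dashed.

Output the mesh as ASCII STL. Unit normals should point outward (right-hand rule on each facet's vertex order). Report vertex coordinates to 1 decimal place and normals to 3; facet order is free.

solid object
 facet normal 0.474 -0.834 0.281
  outer loop
   vertex 4.6 0.8 0.8
   vertex 6.0 2.0 2.0
   vertex 2.0 0.4 4.0
  endloop
 endfacet
 facet normal 0.515 -0.273 0.812
  outer loop
   vertex 5.8 4.0 2.8
   vertex 2.0 0.4 4.0
   vertex 6.0 2.0 2.0
  endloop
 endfacet
 facet normal 0.332 -0.036 0.943
  outer loop
   vertex 5.8 4.0 2.8
   vertex 2.0 5.6 4.2
   vertex 2.0 0.4 4.0
  endloop
 endfacet
 facet normal 0.397 0.375 -0.838
  outer loop
   vertex 5.8 4.0 2.8
   vertex 6.0 2.0 2.0
   vertex 4.6 0.8 0.8
  endloop
 endfacet
 facet normal -0.912 0.016 -0.409
  outer loop
   vertex 2.8 5.2 2.4
   vertex 2.0 0.4 4.0
   vertex 2.0 5.6 4.2
  endloop
 endfacet
 facet normal -0.768 -0.084 -0.635
  outer loop
   vertex 2.8 5.2 2.4
   vertex 4.6 0.8 0.8
   vertex 2.0 0.4 4.0
  endloop
 endfacet
 facet normal 0.376 0.926 -0.039
  outer loop
   vertex 2.8 5.2 2.4
   vertex 2.0 5.6 4.2
   vertex 5.8 4.0 2.8
  endloop
 endfacet
 facet normal 0.286 0.429 -0.857
  outer loop
   vertex 2.8 5.2 2.4
   vertex 5.8 4.0 2.8
   vertex 4.6 0.8 0.8
  endloop
 endfacet
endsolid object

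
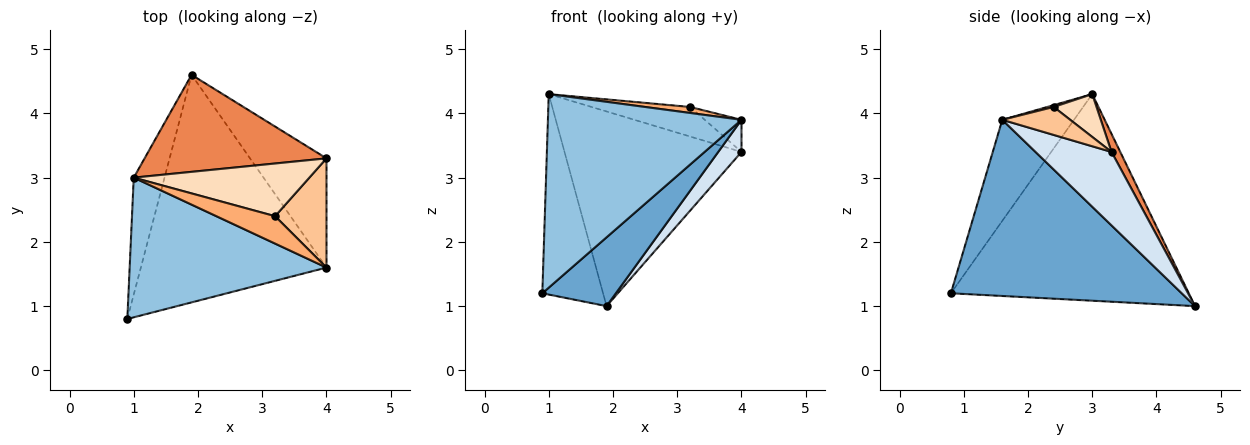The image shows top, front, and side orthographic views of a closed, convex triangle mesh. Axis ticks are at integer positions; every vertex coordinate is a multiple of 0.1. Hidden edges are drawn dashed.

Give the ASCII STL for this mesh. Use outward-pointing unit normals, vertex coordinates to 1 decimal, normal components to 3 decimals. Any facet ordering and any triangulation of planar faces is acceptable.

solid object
 facet normal 0.672 -0.214 -0.709
  outer loop
   vertex 1.9 4.6 1.0
   vertex 4.0 1.6 3.9
   vertex 0.9 0.8 1.2
  endloop
 endfacet
 facet normal -0.288 -0.777 0.560
  outer loop
   vertex 1.0 3.0 4.3
   vertex 0.9 0.8 1.2
   vertex 4.0 1.6 3.9
  endloop
 endfacet
 facet normal -0.959 0.245 -0.143
  outer loop
   vertex 1.0 3.0 4.3
   vertex 1.9 4.6 1.0
   vertex 0.9 0.8 1.2
  endloop
 endfacet
 facet normal 0.678 -0.207 -0.705
  outer loop
   vertex 4.0 3.3 3.4
   vertex 4.0 1.6 3.9
   vertex 1.9 4.6 1.0
  endloop
 endfacet
 facet normal 0.044 0.894 0.446
  outer loop
   vertex 4.0 3.3 3.4
   vertex 1.9 4.6 1.0
   vertex 1.0 3.0 4.3
  endloop
 endfacet
 facet normal 0.031 -0.214 0.976
  outer loop
   vertex 3.2 2.4 4.1
   vertex 1.0 3.0 4.3
   vertex 4.0 1.6 3.9
  endloop
 endfacet
 facet normal 0.463 0.250 0.850
  outer loop
   vertex 3.2 2.4 4.1
   vertex 4.0 1.6 3.9
   vertex 4.0 3.3 3.4
  endloop
 endfacet
 facet normal 0.208 0.479 0.853
  outer loop
   vertex 3.2 2.4 4.1
   vertex 4.0 3.3 3.4
   vertex 1.0 3.0 4.3
  endloop
 endfacet
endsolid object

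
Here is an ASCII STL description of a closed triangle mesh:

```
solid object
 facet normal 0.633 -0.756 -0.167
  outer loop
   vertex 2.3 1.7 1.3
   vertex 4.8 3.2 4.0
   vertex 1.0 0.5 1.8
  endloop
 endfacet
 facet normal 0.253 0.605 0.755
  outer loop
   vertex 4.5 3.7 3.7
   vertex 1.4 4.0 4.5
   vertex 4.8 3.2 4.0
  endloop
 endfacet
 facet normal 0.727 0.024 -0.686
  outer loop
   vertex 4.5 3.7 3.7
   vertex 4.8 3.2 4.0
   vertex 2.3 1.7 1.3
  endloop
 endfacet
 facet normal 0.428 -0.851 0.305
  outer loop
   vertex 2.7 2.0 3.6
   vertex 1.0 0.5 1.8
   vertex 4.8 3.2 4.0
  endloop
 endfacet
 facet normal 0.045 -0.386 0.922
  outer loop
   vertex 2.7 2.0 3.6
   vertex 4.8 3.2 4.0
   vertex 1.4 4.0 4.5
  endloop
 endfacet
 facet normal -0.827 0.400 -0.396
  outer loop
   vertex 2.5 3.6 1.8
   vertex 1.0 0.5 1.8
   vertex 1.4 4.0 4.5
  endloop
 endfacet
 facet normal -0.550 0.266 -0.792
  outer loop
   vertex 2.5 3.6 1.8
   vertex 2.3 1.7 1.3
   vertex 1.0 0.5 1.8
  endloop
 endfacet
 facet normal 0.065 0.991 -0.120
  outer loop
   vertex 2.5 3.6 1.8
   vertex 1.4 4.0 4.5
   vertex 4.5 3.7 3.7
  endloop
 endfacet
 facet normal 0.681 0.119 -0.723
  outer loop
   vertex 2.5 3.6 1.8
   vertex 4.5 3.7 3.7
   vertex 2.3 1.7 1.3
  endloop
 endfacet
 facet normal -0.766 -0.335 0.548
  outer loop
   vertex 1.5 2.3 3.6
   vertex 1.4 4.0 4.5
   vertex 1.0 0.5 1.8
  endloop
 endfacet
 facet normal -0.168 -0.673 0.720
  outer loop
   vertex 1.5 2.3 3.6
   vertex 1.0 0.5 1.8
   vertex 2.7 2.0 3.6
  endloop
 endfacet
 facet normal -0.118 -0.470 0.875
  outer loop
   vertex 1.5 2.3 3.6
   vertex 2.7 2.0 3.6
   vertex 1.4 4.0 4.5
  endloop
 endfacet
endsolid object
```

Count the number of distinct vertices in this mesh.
8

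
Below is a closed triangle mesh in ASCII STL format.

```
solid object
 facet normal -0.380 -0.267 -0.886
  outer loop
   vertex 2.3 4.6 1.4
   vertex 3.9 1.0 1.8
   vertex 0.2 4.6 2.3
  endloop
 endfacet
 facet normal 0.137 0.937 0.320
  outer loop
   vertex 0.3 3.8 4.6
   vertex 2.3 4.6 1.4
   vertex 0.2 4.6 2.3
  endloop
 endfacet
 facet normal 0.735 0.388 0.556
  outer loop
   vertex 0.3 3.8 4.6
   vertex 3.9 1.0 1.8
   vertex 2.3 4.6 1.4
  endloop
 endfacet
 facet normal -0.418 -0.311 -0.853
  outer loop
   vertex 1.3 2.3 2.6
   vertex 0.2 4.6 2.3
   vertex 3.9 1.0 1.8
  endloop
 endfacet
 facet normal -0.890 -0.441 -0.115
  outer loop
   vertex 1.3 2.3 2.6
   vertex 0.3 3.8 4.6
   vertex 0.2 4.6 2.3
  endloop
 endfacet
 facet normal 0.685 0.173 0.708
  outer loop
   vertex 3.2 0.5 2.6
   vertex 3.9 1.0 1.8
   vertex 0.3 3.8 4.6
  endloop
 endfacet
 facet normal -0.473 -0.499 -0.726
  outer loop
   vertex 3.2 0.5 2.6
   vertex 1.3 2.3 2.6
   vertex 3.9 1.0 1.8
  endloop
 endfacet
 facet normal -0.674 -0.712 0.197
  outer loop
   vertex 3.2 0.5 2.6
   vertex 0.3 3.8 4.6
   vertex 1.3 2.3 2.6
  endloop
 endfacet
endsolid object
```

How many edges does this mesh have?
12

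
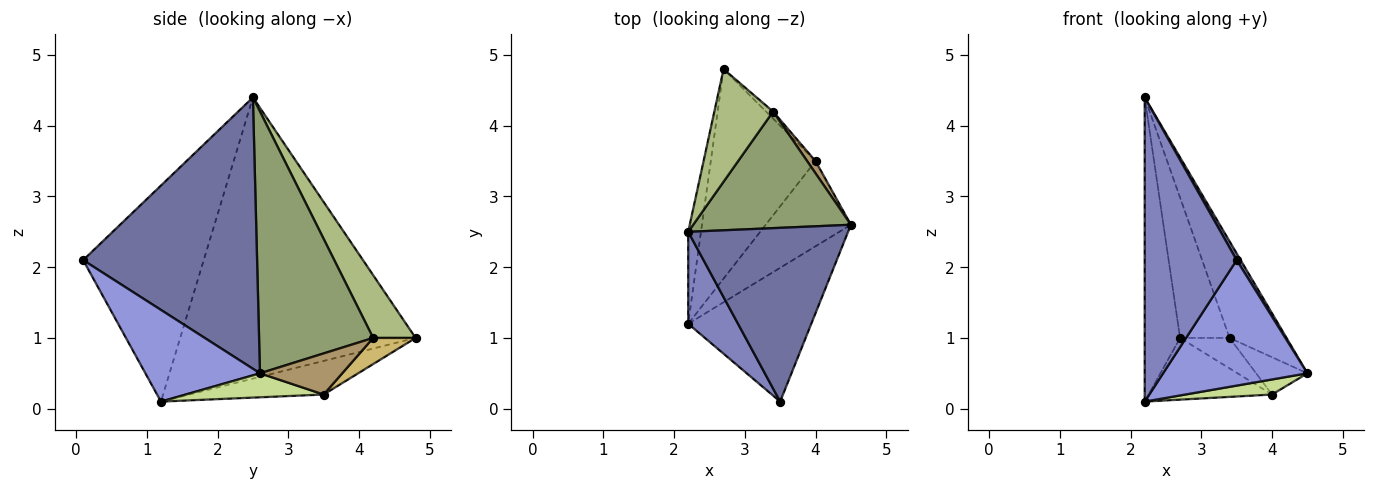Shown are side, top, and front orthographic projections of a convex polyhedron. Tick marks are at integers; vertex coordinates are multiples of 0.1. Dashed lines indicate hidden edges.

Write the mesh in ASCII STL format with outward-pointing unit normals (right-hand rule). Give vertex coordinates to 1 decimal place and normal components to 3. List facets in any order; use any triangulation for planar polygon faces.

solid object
 facet normal 0.861 -0.020 0.508
  outer loop
   vertex 3.5 0.1 2.1
   vertex 4.5 2.6 0.5
   vertex 2.2 2.5 4.4
  endloop
 endfacet
 facet normal -0.782 -0.596 0.180
  outer loop
   vertex 2.2 1.2 0.1
   vertex 3.5 0.1 2.1
   vertex 2.2 2.5 4.4
  endloop
 endfacet
 facet normal 0.477 -0.601 -0.641
  outer loop
   vertex 2.2 1.2 0.1
   vertex 4.5 2.6 0.5
   vertex 3.5 0.1 2.1
  endloop
 endfacet
 facet normal -0.988 0.148 -0.045
  outer loop
   vertex 2.7 4.8 1.0
   vertex 2.2 1.2 0.1
   vertex 2.2 2.5 4.4
  endloop
 endfacet
 facet normal 0.788 0.393 0.475
  outer loop
   vertex 3.4 4.2 1.0
   vertex 2.2 2.5 4.4
   vertex 4.5 2.6 0.5
  endloop
 endfacet
 facet normal 0.556 0.648 0.520
  outer loop
   vertex 3.4 4.2 1.0
   vertex 2.7 4.8 1.0
   vertex 2.2 2.5 4.4
  endloop
 endfacet
 facet normal 0.267 -0.168 -0.949
  outer loop
   vertex 4.0 3.5 0.2
   vertex 4.5 2.6 0.5
   vertex 2.2 1.2 0.1
  endloop
 endfacet
 facet normal -0.294 0.270 -0.917
  outer loop
   vertex 4.0 3.5 0.2
   vertex 2.2 1.2 0.1
   vertex 2.7 4.8 1.0
  endloop
 endfacet
 facet normal 0.836 0.521 0.171
  outer loop
   vertex 4.0 3.5 0.2
   vertex 3.4 4.2 1.0
   vertex 4.5 2.6 0.5
  endloop
 endfacet
 facet normal 0.641 0.748 -0.174
  outer loop
   vertex 4.0 3.5 0.2
   vertex 2.7 4.8 1.0
   vertex 3.4 4.2 1.0
  endloop
 endfacet
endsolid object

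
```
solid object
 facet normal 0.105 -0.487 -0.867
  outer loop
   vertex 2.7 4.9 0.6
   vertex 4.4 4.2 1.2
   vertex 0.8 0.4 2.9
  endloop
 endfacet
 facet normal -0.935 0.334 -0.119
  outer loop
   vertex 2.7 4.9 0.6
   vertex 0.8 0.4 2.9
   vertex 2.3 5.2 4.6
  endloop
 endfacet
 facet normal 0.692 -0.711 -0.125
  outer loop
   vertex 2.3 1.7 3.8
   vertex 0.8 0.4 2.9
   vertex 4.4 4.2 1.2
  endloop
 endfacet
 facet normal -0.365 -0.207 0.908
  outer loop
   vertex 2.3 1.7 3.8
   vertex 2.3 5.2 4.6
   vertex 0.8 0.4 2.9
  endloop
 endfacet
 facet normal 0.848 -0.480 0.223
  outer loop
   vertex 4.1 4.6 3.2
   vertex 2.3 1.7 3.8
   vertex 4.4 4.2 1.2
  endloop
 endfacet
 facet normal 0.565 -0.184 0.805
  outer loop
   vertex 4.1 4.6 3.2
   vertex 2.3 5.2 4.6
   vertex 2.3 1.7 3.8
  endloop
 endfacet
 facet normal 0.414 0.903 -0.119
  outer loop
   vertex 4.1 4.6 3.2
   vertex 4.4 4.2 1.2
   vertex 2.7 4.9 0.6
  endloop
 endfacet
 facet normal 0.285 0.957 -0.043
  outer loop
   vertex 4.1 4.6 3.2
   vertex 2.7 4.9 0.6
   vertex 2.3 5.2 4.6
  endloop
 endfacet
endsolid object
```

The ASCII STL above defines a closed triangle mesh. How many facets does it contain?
8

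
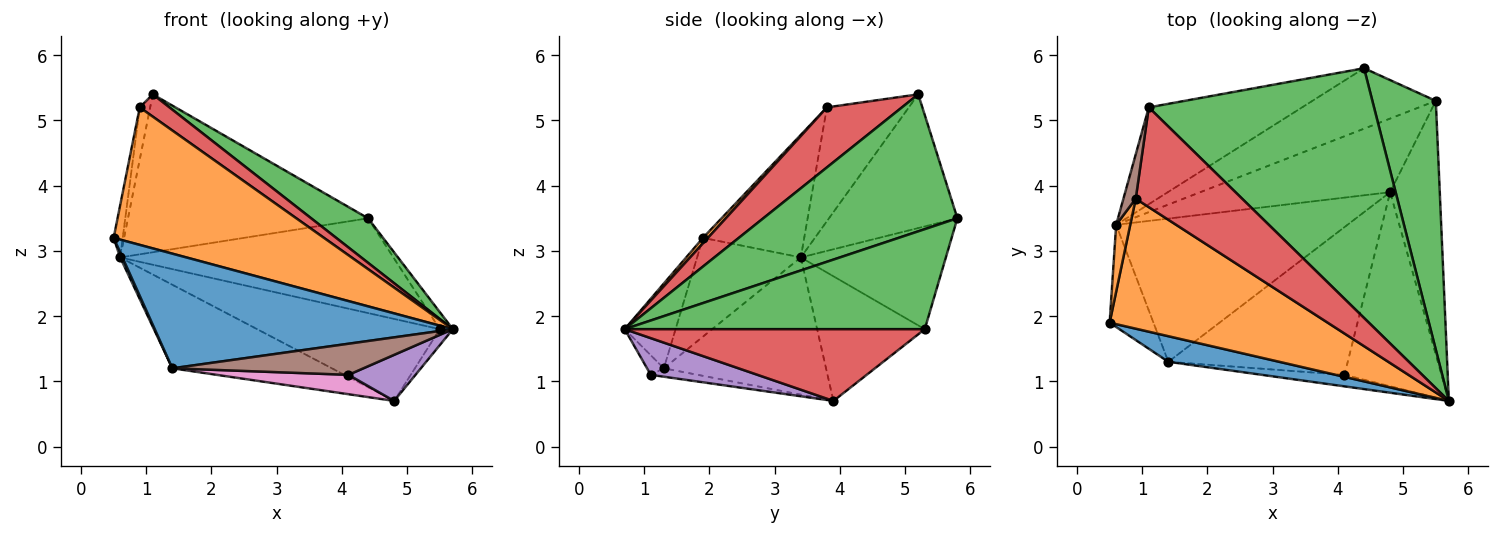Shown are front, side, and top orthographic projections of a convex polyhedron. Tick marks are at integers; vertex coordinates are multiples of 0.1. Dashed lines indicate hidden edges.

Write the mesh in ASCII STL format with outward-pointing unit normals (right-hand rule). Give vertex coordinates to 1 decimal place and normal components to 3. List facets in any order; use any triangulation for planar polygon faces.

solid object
 facet normal -0.164 -0.963 0.215
  outer loop
   vertex 1.4 1.3 1.2
   vertex 5.7 0.7 1.8
   vertex 0.5 1.9 3.2
  endloop
 endfacet
 facet normal 0.017 -0.727 0.687
  outer loop
   vertex 0.9 3.8 5.2
   vertex 0.5 1.9 3.2
   vertex 5.7 0.7 1.8
  endloop
 endfacet
 facet normal 0.844 0.037 0.535
  outer loop
   vertex 5.5 5.3 1.8
   vertex 4.4 5.8 3.5
   vertex 5.7 0.7 1.8
  endloop
 endfacet
 facet normal 0.822 0.036 -0.569
  outer loop
   vertex 5.5 5.3 1.8
   vertex 5.7 0.7 1.8
   vertex 4.8 3.9 0.7
  endloop
 endfacet
 facet normal 0.345 -0.217 -0.913
  outer loop
   vertex 4.1 1.1 1.1
   vertex 4.8 3.9 0.7
   vertex 5.7 0.7 1.8
  endloop
 endfacet
 facet normal -0.082 -0.934 -0.346
  outer loop
   vertex 4.1 1.1 1.1
   vertex 5.7 0.7 1.8
   vertex 1.4 1.3 1.2
  endloop
 endfacet
 facet normal -0.046 -0.130 -0.990
  outer loop
   vertex 4.1 1.1 1.1
   vertex 1.4 1.3 1.2
   vertex 4.8 3.9 0.7
  endloop
 endfacet
 facet normal -0.456 0.449 -0.769
  outer loop
   vertex 0.6 3.4 2.9
   vertex 4.8 3.9 0.7
   vertex 1.4 1.3 1.2
  endloop
 endfacet
 facet normal -0.409 0.770 -0.491
  outer loop
   vertex 0.6 3.4 2.9
   vertex 4.4 5.8 3.5
   vertex 5.5 5.3 1.8
  endloop
 endfacet
 facet normal -0.402 0.681 -0.612
  outer loop
   vertex 0.6 3.4 2.9
   vertex 5.5 5.3 1.8
   vertex 4.8 3.9 0.7
  endloop
 endfacet
 facet normal -0.914 -0.020 -0.405
  outer loop
   vertex 0.6 3.4 2.9
   vertex 1.4 1.3 1.2
   vertex 0.5 1.9 3.2
  endloop
 endfacet
 facet normal -0.990 0.089 0.114
  outer loop
   vertex 0.6 3.4 2.9
   vertex 0.5 1.9 3.2
   vertex 0.9 3.8 5.2
  endloop
 endfacet
 facet normal 0.514 -0.151 0.845
  outer loop
   vertex 1.1 5.2 5.4
   vertex 5.7 0.7 1.8
   vertex 4.4 5.8 3.5
  endloop
 endfacet
 facet normal 0.482 -0.191 0.855
  outer loop
   vertex 1.1 5.2 5.4
   vertex 0.9 3.8 5.2
   vertex 5.7 0.7 1.8
  endloop
 endfacet
 facet normal -0.415 0.776 -0.476
  outer loop
   vertex 1.1 5.2 5.4
   vertex 4.4 5.8 3.5
   vertex 0.6 3.4 2.9
  endloop
 endfacet
 facet normal -0.986 0.126 0.107
  outer loop
   vertex 1.1 5.2 5.4
   vertex 0.6 3.4 2.9
   vertex 0.9 3.8 5.2
  endloop
 endfacet
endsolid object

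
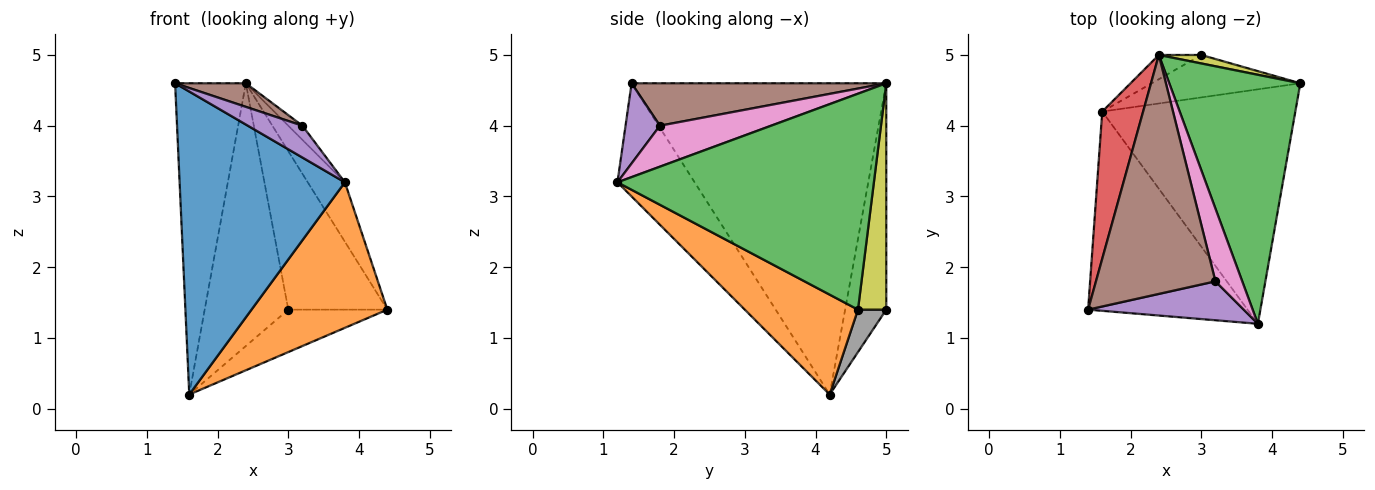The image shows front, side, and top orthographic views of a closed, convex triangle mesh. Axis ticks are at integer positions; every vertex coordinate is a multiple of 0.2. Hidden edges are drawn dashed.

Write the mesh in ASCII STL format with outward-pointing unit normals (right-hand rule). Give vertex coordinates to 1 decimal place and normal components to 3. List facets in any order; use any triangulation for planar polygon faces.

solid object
 facet normal -0.363 -0.778 -0.512
  outer loop
   vertex 1.6 4.2 0.2
   vertex 3.8 1.2 3.2
   vertex 1.4 1.4 4.6
  endloop
 endfacet
 facet normal 0.402 -0.483 -0.778
  outer loop
   vertex 1.6 4.2 0.2
   vertex 4.4 4.6 1.4
   vertex 3.8 1.2 3.2
  endloop
 endfacet
 facet normal 0.848 0.123 0.515
  outer loop
   vertex 2.4 5.0 4.6
   vertex 3.8 1.2 3.2
   vertex 4.4 4.6 1.4
  endloop
 endfacet
 facet normal -0.956 0.266 0.126
  outer loop
   vertex 2.4 5.0 4.6
   vertex 1.6 4.2 0.2
   vertex 1.4 1.4 4.6
  endloop
 endfacet
 facet normal 0.370 -0.588 0.719
  outer loop
   vertex 3.2 1.8 4.0
   vertex 1.4 1.4 4.6
   vertex 3.8 1.2 3.2
  endloop
 endfacet
 facet normal 0.333 -0.093 0.938
  outer loop
   vertex 3.2 1.8 4.0
   vertex 2.4 5.0 4.6
   vertex 1.4 1.4 4.6
  endloop
 endfacet
 facet normal 0.832 0.106 0.545
  outer loop
   vertex 3.2 1.8 4.0
   vertex 3.8 1.2 3.2
   vertex 2.4 5.0 4.6
  endloop
 endfacet
 facet normal 0.198 0.693 -0.693
  outer loop
   vertex 3.0 5.0 1.4
   vertex 4.4 4.6 1.4
   vertex 1.6 4.2 0.2
  endloop
 endfacet
 facet normal 0.274 0.960 0.051
  outer loop
   vertex 3.0 5.0 1.4
   vertex 2.4 5.0 4.6
   vertex 4.4 4.6 1.4
  endloop
 endfacet
 facet normal -0.440 0.894 -0.083
  outer loop
   vertex 3.0 5.0 1.4
   vertex 1.6 4.2 0.2
   vertex 2.4 5.0 4.6
  endloop
 endfacet
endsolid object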